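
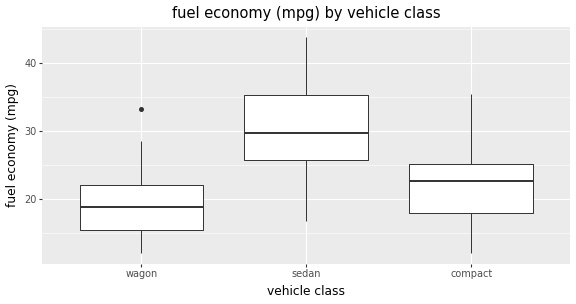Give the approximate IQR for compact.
≈ 7

Q3 ≈ 25, Q1 ≈ 18; IQR ≈ 7.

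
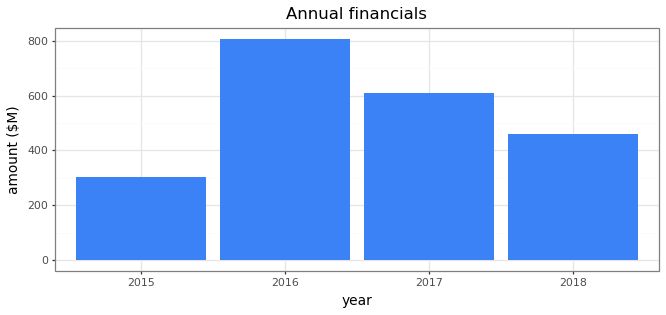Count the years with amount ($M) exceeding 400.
3

Above 400: 2016, 2017, 2018.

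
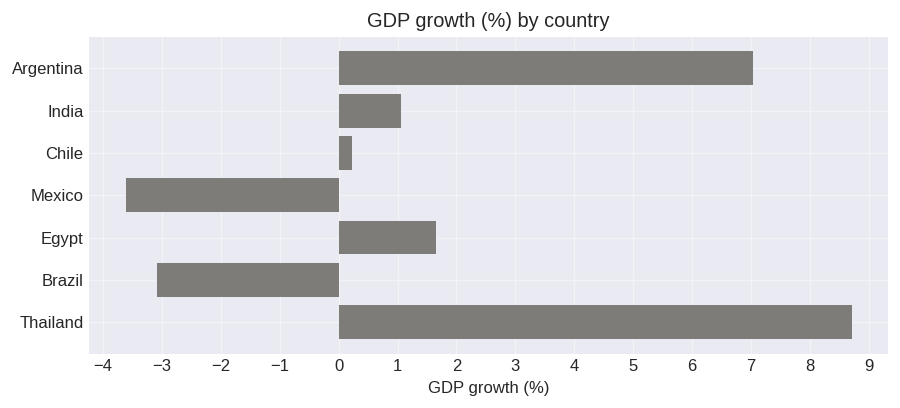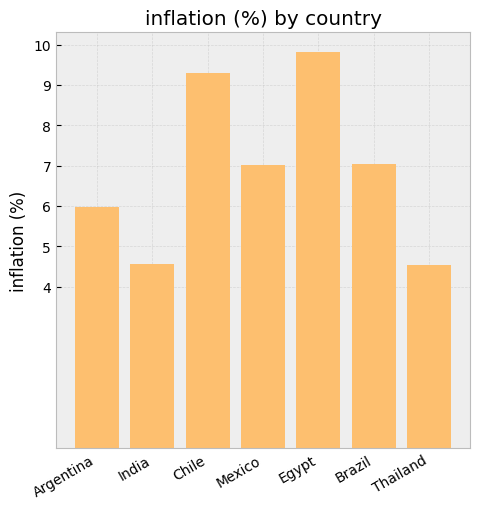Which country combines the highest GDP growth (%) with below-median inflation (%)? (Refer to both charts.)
Chart 2 median inflation (%) ≈ 7; below-median countries: Argentina, India, Thailand. Among those, Thailand has the highest GDP growth (%) (≈ 9).

Thailand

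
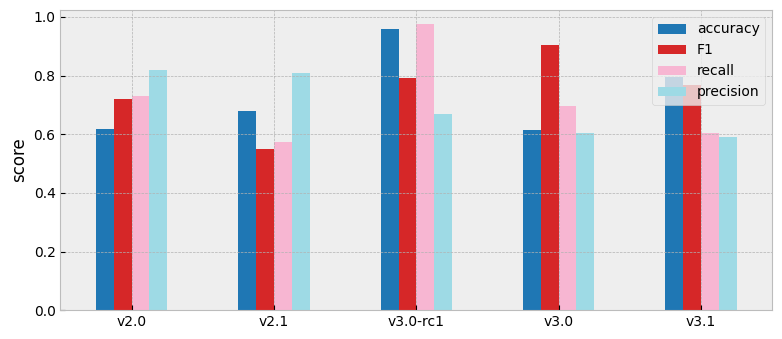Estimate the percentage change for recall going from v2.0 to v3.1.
≈ -14.3%

v2.0 ≈ 0.7, v3.1 ≈ 0.6; (0.6 − 0.7) / 0.7 ≈ -14.3%.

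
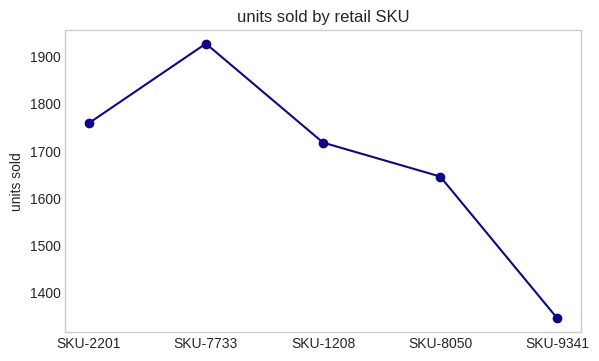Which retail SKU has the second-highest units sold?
SKU-2201

Top 3: SKU-7733 ≈ 1950, SKU-2201 ≈ 1750, SKU-1208 ≈ 1700.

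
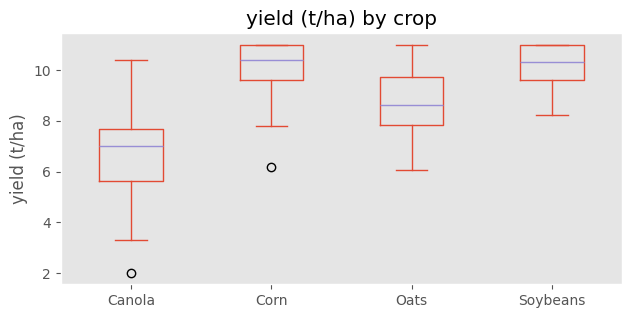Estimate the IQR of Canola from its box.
≈ 2.0

Q3 ≈ 7.5, Q1 ≈ 5.5; IQR ≈ 2.0.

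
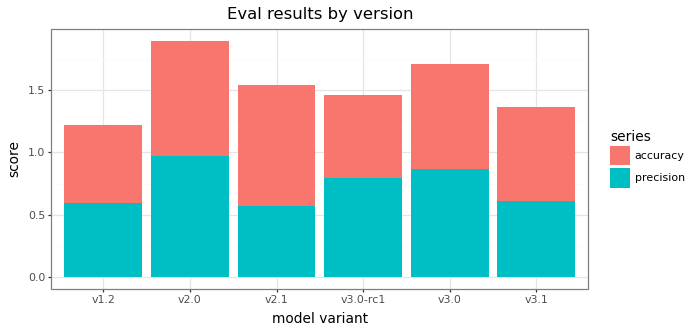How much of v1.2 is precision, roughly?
≈ 0.6

precision top ≈ 0.6, bottom ≈ 0.0; segment ≈ 0.6.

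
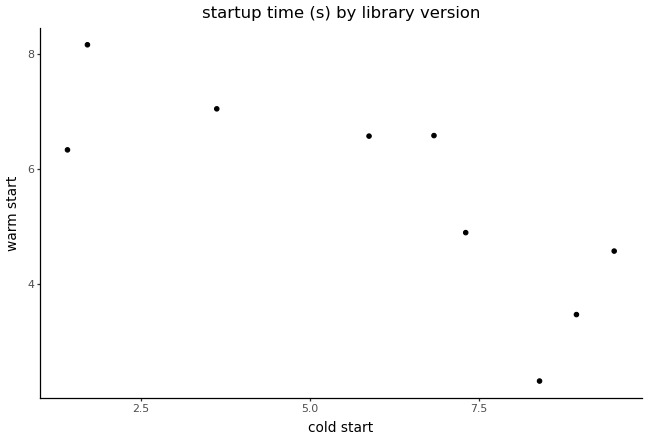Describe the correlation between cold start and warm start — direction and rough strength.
negative, strong

Points are negatively correlated; strong (|r| ≈ 0.8).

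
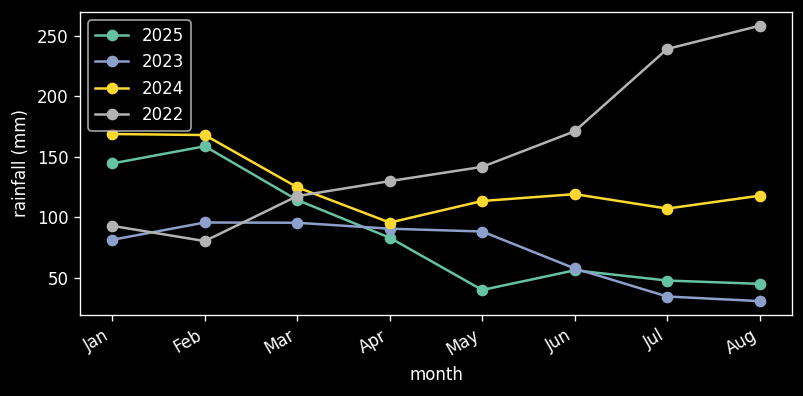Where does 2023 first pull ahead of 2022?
Jan: 2023 ≈ 80 vs 2022 ≈ 100 (not yet); Feb: 2023 ≈ 100 vs 2022 ≈ 80 (first crossover).

Feb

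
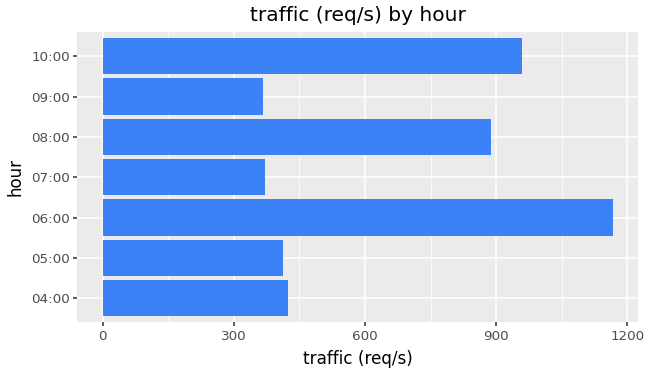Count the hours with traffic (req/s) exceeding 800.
Above 800: 06:00, 08:00, 10:00.

3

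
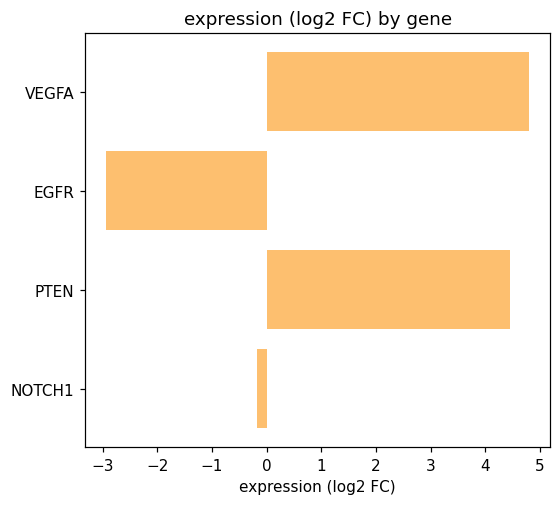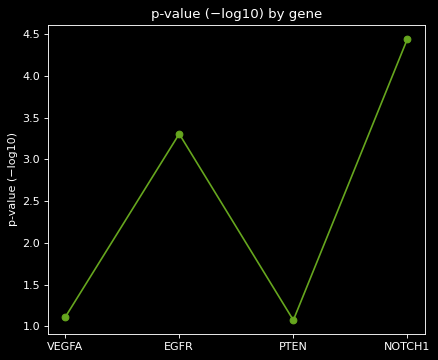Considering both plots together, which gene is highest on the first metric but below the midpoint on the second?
VEGFA

Chart 2 median p-value (−log10) ≈ 2; below-median genes: VEGFA, PTEN. Among those, VEGFA has the highest expression (log2 FC) (≈ 5).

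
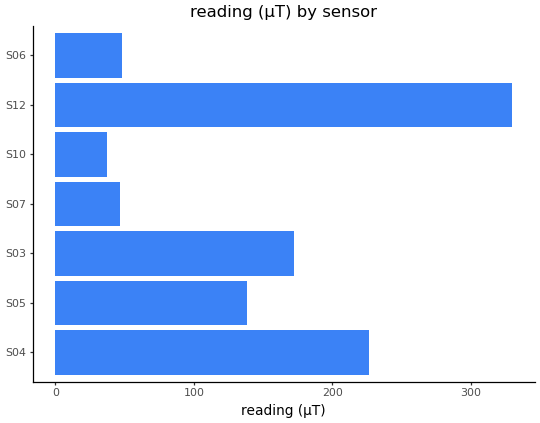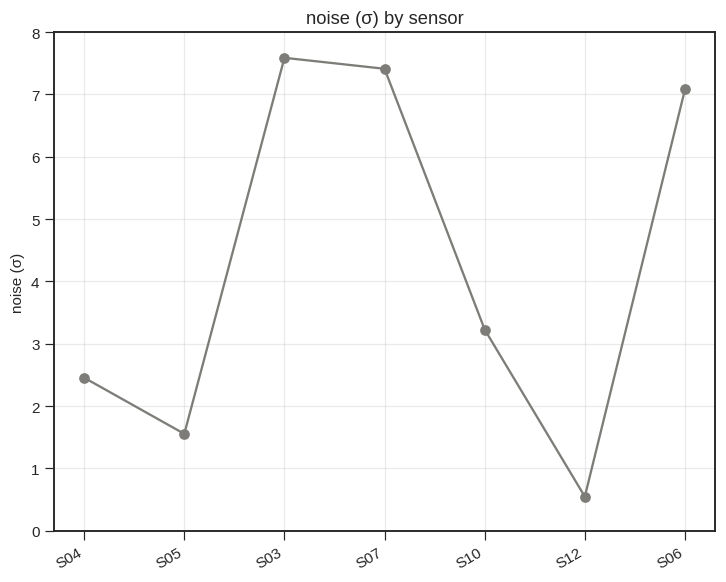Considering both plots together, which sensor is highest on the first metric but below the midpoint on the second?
S12

Chart 2 median noise (σ) ≈ 3; below-median sensors: S04, S05, S12. Among those, S12 has the highest reading (µT) (≈ 350).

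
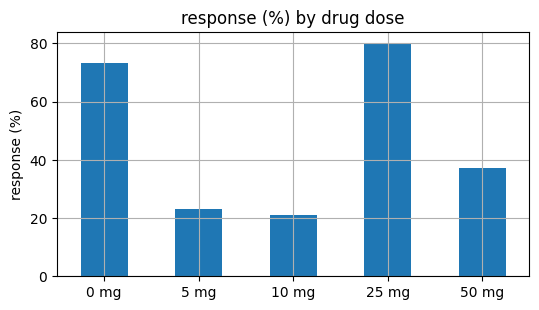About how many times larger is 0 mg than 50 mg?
0 mg ≈ 70, 50 mg ≈ 40; 70/40 ≈ 1.75.

≈ 1.75×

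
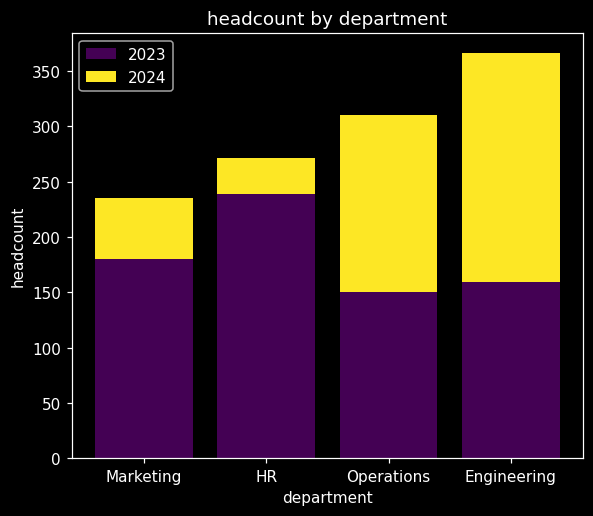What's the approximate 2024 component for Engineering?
≈ 200

2024 top ≈ 350, bottom ≈ 150; segment ≈ 200.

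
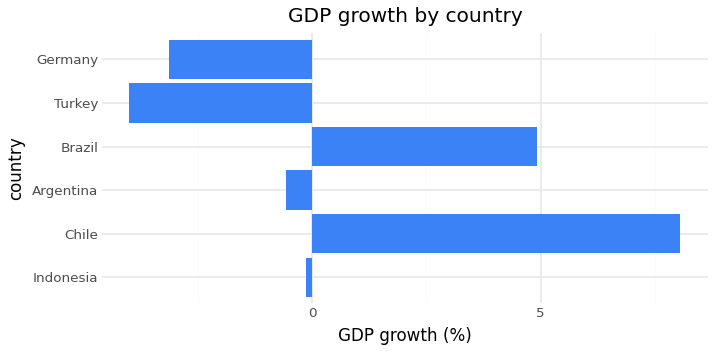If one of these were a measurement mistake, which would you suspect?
Chile

Chile ≈ 8; the rest sit between ≈ -4 and ≈ 4.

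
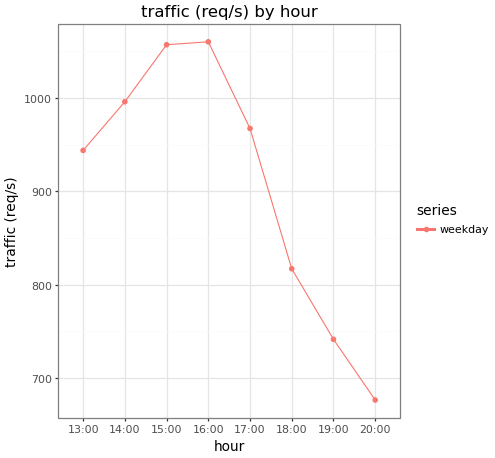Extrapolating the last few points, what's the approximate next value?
Last three: 800, 750, 700 → slope ≈ -50/step → next ≈ 650.

≈ 650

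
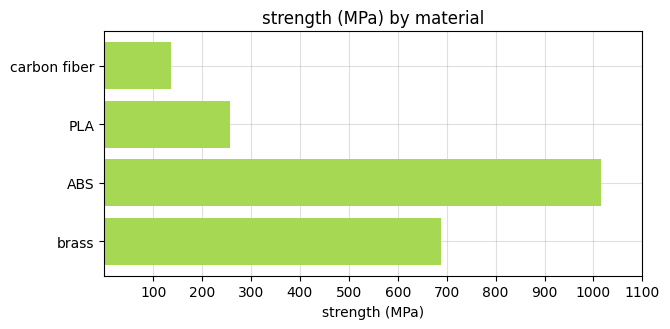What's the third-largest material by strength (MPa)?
PLA

Top 4: ABS ≈ 1000, brass ≈ 700, PLA ≈ 300, carbon fiber ≈ 100.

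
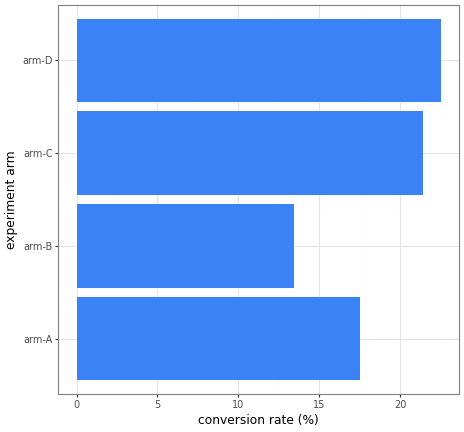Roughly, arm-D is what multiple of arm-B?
≈ 1.57×

arm-D ≈ 22, arm-B ≈ 14; 22/14 ≈ 1.57.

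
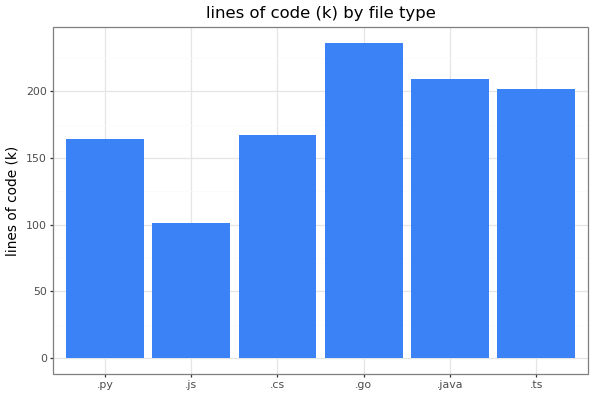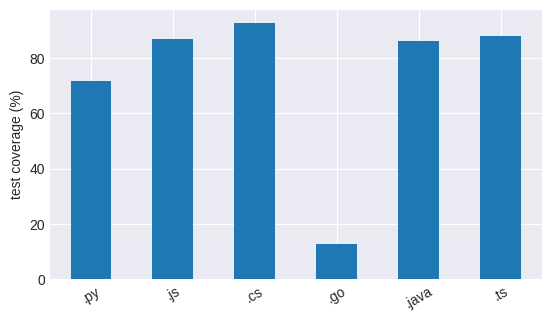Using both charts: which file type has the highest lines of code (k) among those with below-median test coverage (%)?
Chart 2 median test coverage (%) ≈ 90; below-median file types: .py, .go, .java. Among those, .go has the highest lines of code (k) (≈ 225).

.go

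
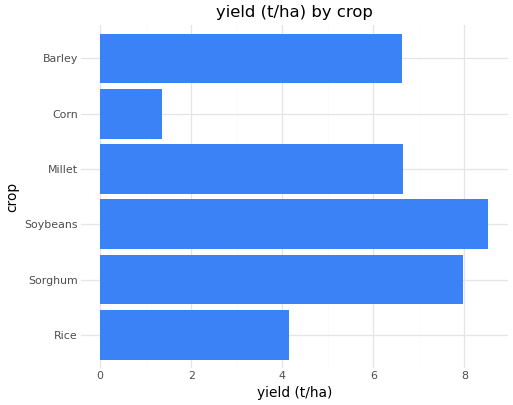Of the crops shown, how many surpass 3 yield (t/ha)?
Above 3: Rice, Sorghum, Soybeans, Millet, Barley.

5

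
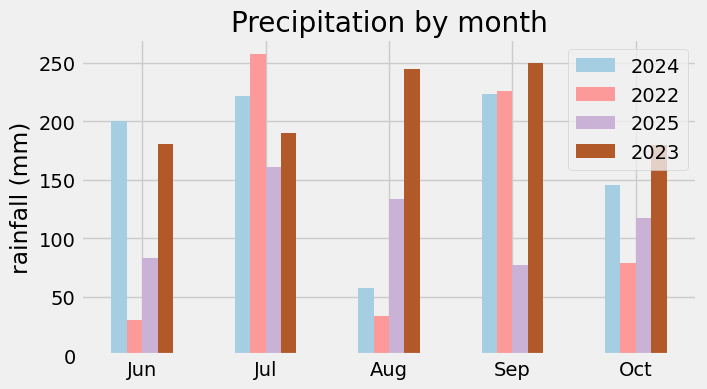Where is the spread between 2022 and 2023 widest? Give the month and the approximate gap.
Aug, ≈ 225 mm

Aug: 2022 ≈ 25, 2023 ≈ 250 → gap ≈ 225. Next-largest (Jun) is only ≈ 150.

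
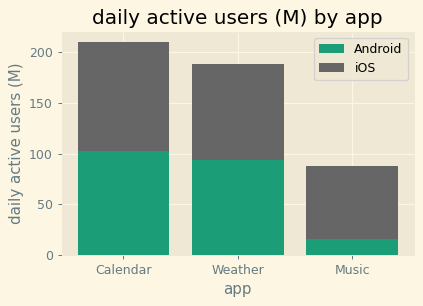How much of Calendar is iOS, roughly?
iOS top ≈ 200, bottom ≈ 100; segment ≈ 100.

≈ 100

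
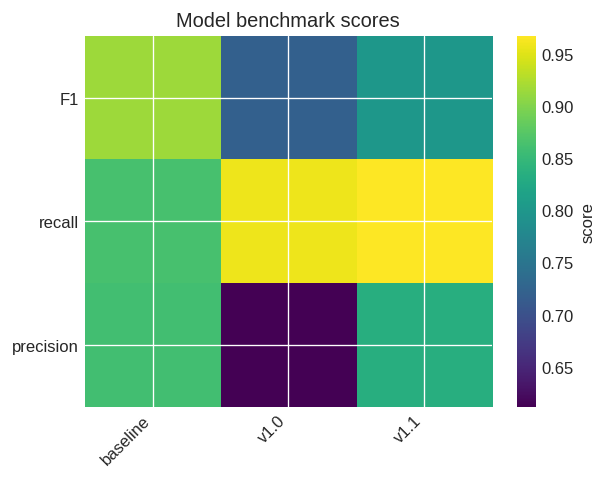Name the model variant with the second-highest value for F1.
v1.1

Top 3 for F1: baseline ≈ 0.90, v1.1 ≈ 0.80, v1.0 ≈ 0.70.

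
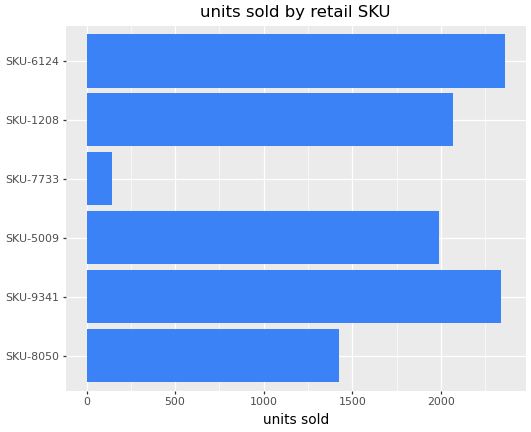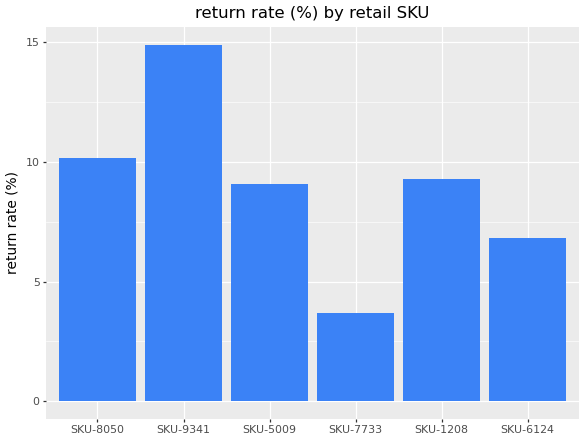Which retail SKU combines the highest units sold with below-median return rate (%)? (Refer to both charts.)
Chart 2 median return rate (%) ≈ 10; below-median retail SKUs: SKU-5009, SKU-7733, SKU-6124. Among those, SKU-6124 has the highest units sold (≈ 2500).

SKU-6124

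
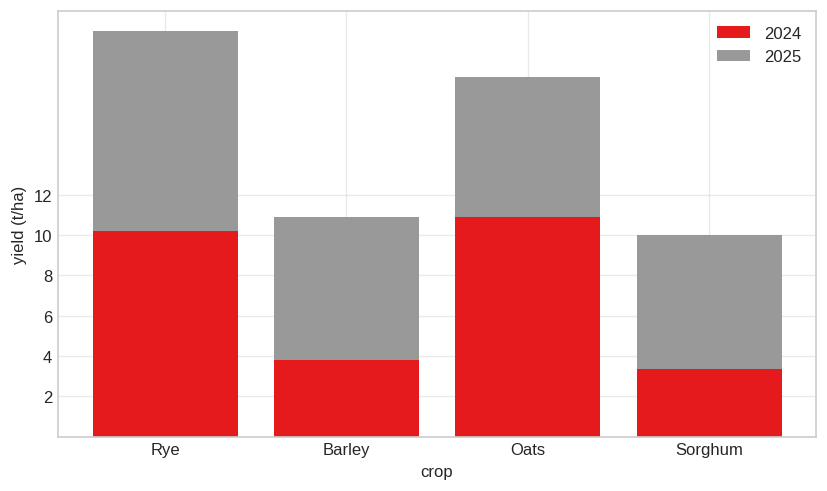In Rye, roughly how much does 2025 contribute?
≈ 10

2025 top ≈ 20, bottom ≈ 10; segment ≈ 10.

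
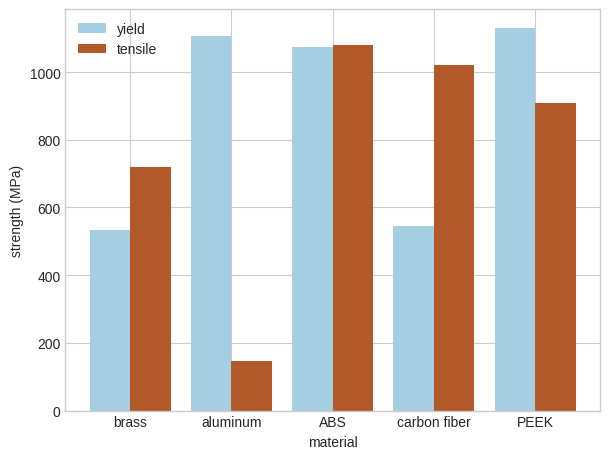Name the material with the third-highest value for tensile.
Top 4 for tensile: ABS ≈ 1100, carbon fiber ≈ 1000, PEEK ≈ 900, brass ≈ 700.

PEEK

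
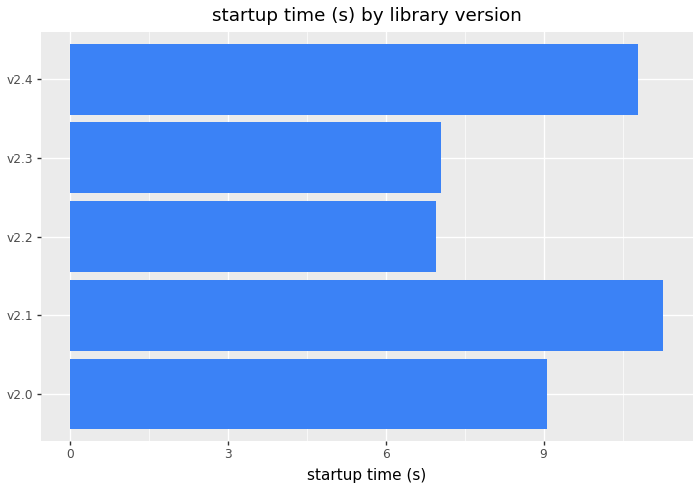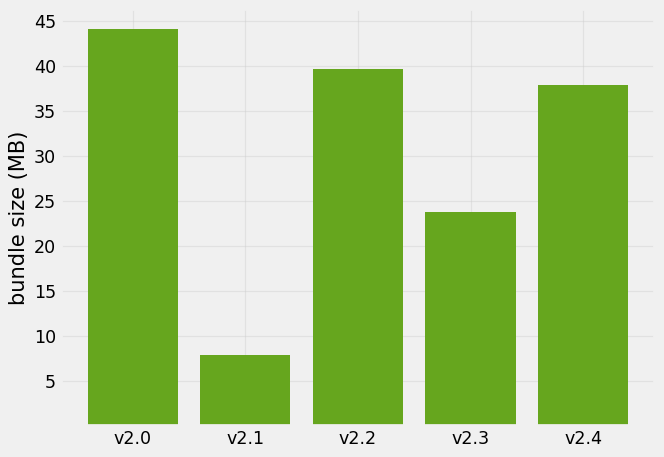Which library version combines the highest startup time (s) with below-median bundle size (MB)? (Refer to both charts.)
Chart 2 median bundle size (MB) ≈ 40; below-median library versions: v2.1, v2.3. Among those, v2.1 has the highest startup time (s) (≈ 12).

v2.1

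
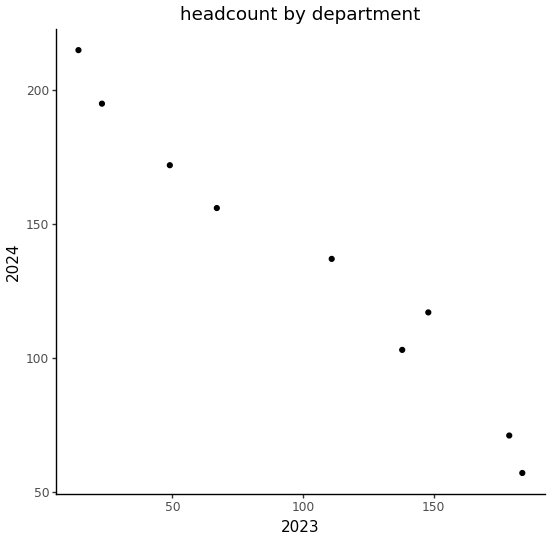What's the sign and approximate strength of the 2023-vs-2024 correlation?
negative, strong

Points are negatively correlated; strong (|r| ≈ 1.0).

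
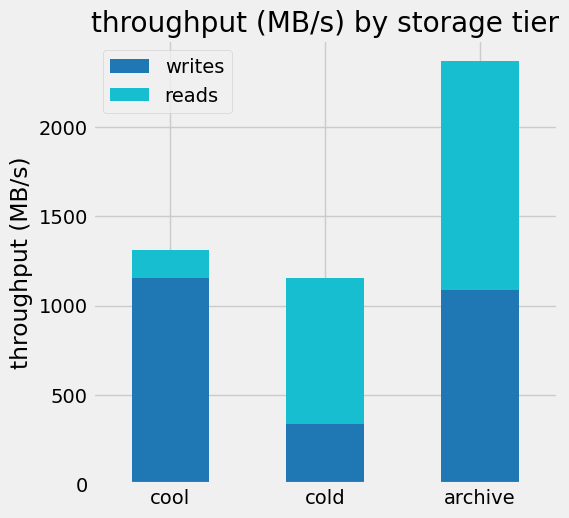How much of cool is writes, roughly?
≈ 1200

writes top ≈ 1200, bottom ≈ 0; segment ≈ 1200.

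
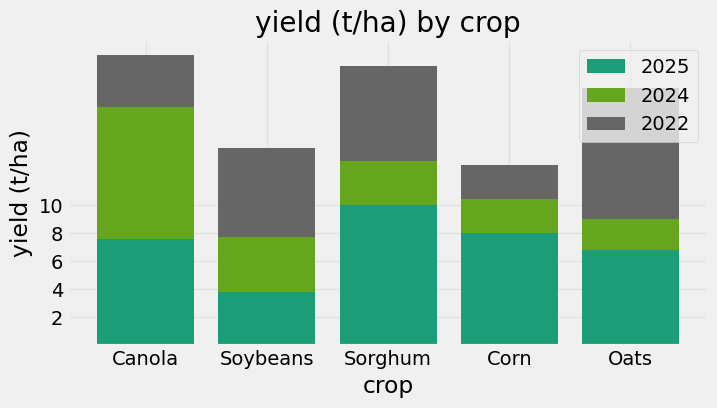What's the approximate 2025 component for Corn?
≈ 8

2025 top ≈ 8, bottom ≈ 0; segment ≈ 8.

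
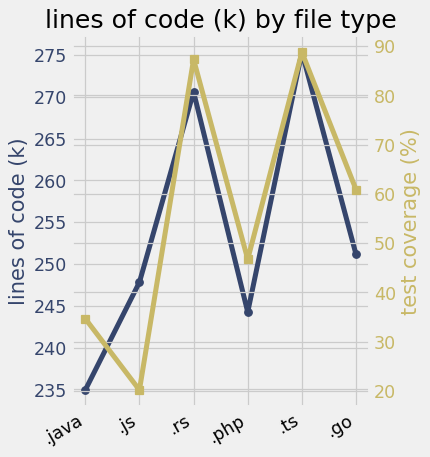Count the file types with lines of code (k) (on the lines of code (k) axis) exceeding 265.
Above 265: .rs, .ts.

2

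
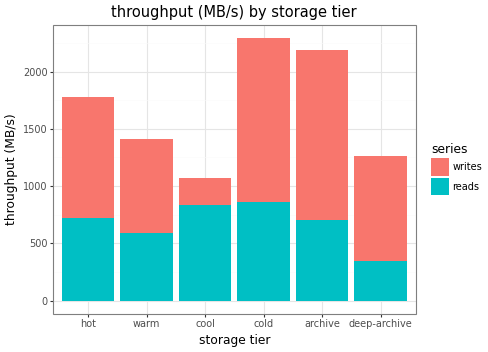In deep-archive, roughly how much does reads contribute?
reads top ≈ 400, bottom ≈ 0; segment ≈ 400.

≈ 400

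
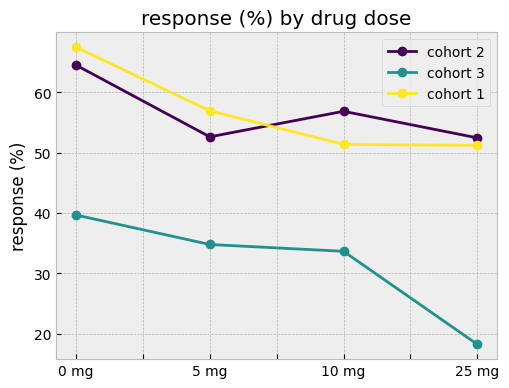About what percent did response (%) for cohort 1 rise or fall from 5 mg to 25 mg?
≈ -9.1%

5 mg ≈ 55, 25 mg ≈ 50; (50 − 55) / 55 ≈ -9.1%.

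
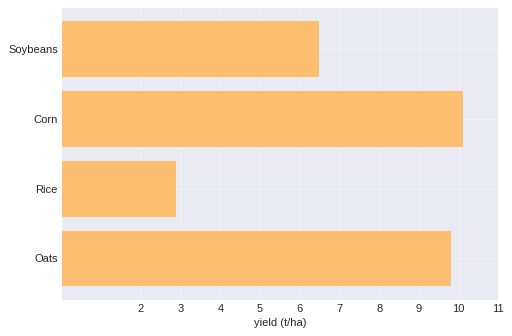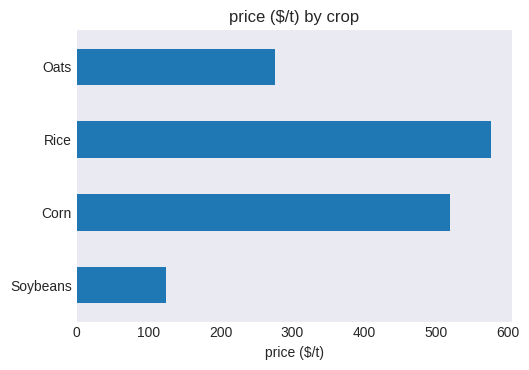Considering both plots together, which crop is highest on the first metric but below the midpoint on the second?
Oats

Chart 2 median price ($/t) ≈ 400; below-median crops: Soybeans, Oats. Among those, Oats has the highest yield (t/ha) (≈ 10).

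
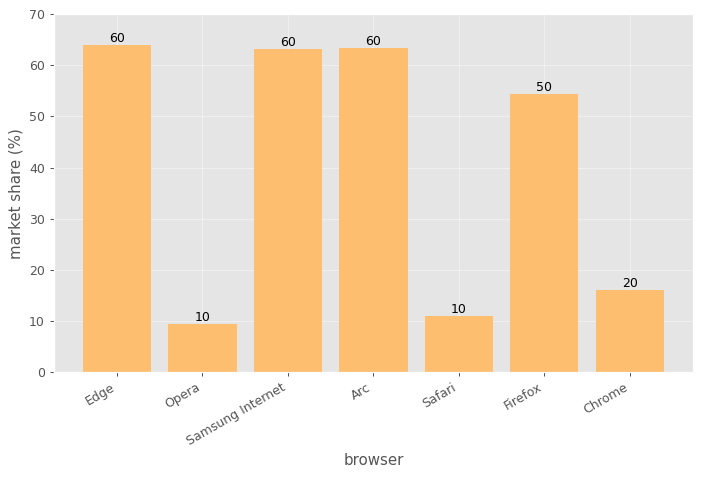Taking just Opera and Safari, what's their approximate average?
≈ 10

(10 + 10) / 2 ≈ 10.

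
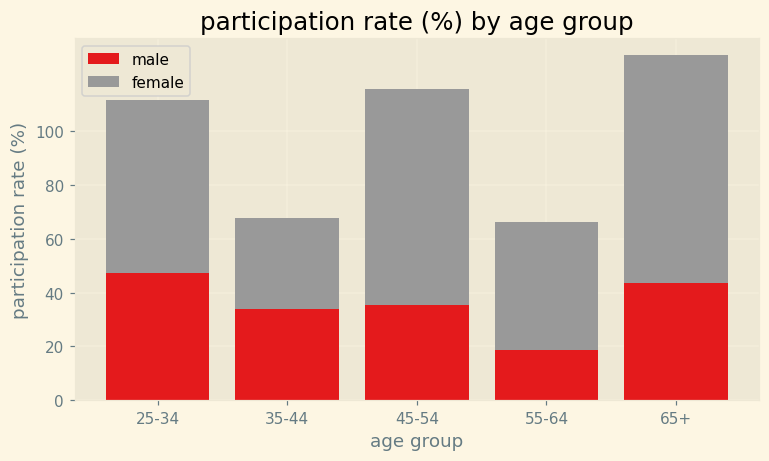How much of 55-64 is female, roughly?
≈ 40

female top ≈ 60, bottom ≈ 20; segment ≈ 40.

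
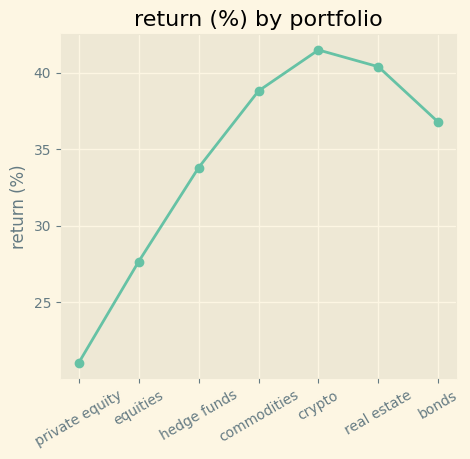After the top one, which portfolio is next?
real estate

Top 3: crypto ≈ 42, real estate ≈ 40, commodities ≈ 38.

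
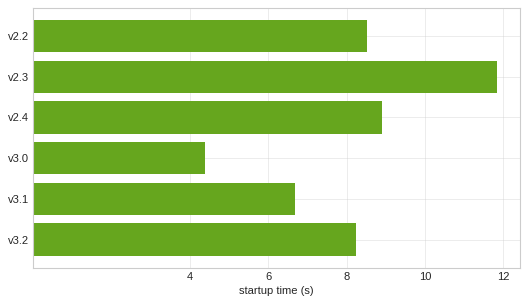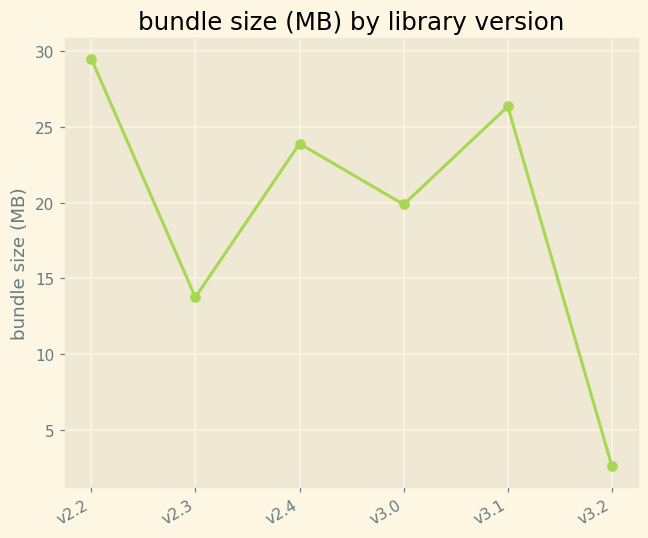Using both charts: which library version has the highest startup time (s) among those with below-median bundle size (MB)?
v2.3

Chart 2 median bundle size (MB) ≈ 20; below-median library versions: v2.3, v3.0, v3.2. Among those, v2.3 has the highest startup time (s) (≈ 12).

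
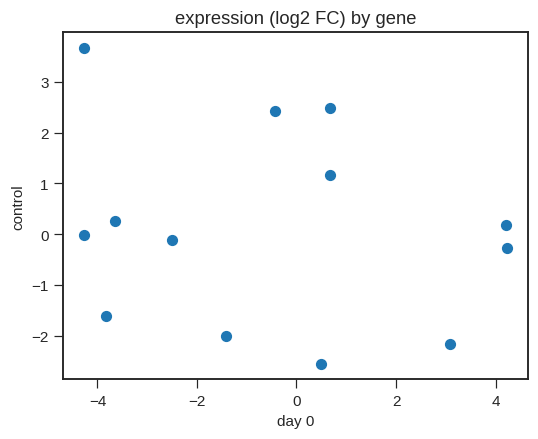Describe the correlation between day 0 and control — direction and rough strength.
no clear correlation

Points are roughly uncorrelated; weak (|r| ≈ 0.2).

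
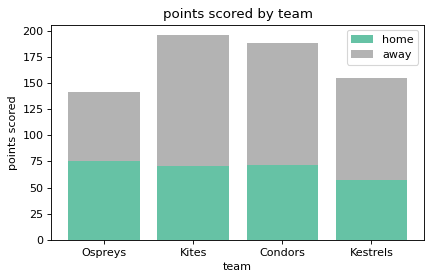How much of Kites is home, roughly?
≈ 80

home top ≈ 80, bottom ≈ 0; segment ≈ 80.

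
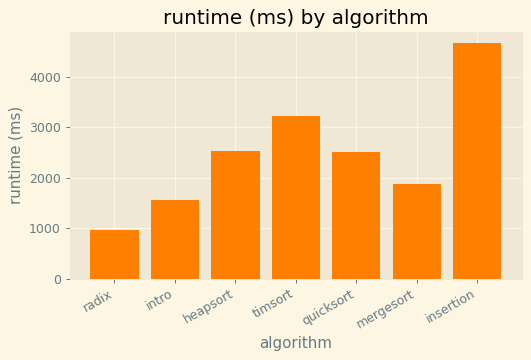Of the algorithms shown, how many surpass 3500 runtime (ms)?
Above 3500: insertion.

1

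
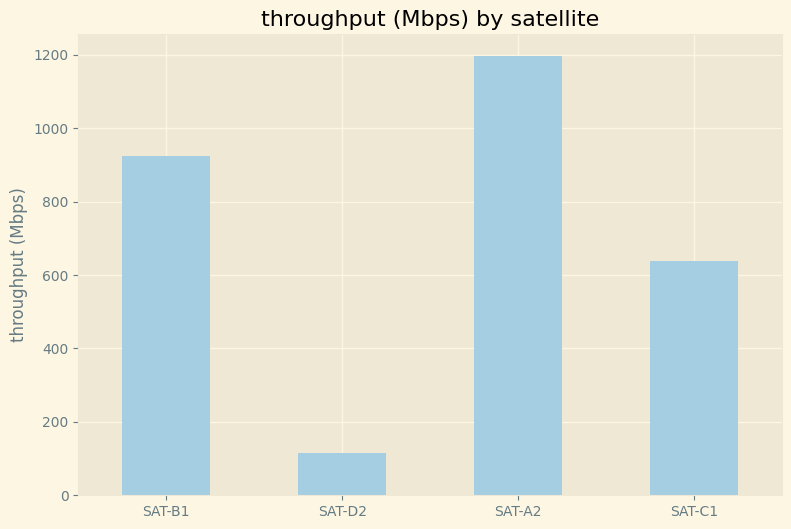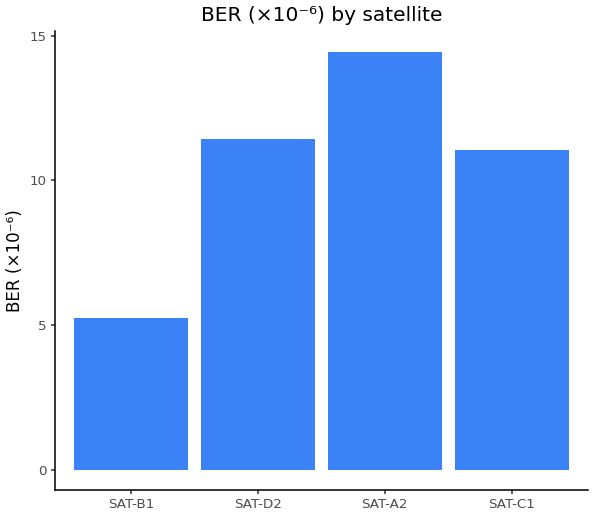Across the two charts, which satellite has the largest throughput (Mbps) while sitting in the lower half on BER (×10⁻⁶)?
SAT-B1

Chart 2 median BER (×10⁻⁶) ≈ 12; below-median satellites: SAT-B1, SAT-C1. Among those, SAT-B1 has the highest throughput (Mbps) (≈ 1000).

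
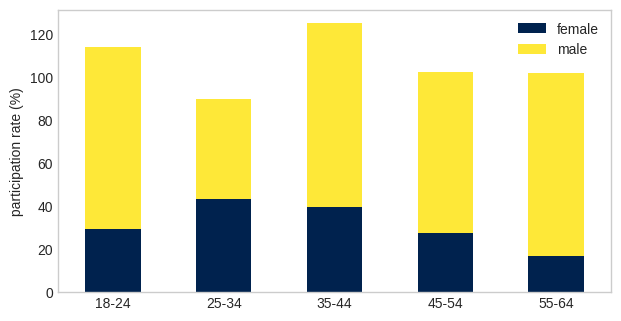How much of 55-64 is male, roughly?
≈ 80

male top ≈ 100, bottom ≈ 20; segment ≈ 80.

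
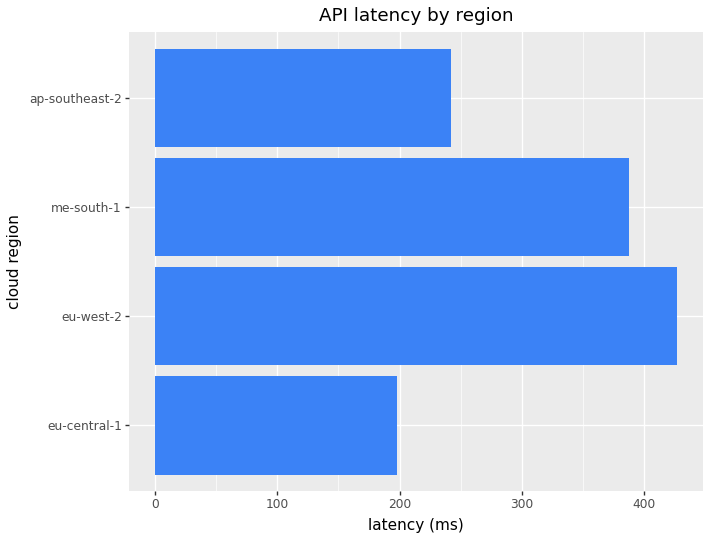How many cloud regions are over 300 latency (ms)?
2

Above 300: eu-west-2, me-south-1.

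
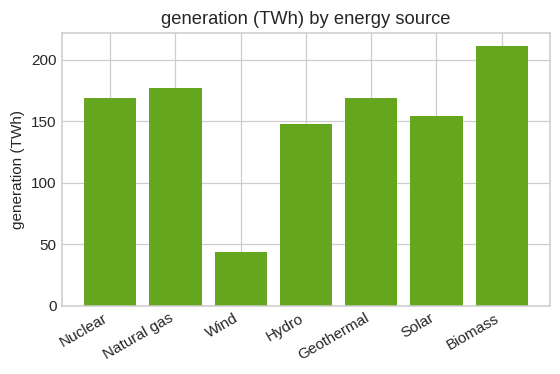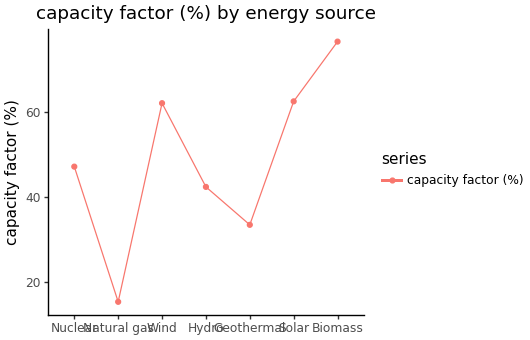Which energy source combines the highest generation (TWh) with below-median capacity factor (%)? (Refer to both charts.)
Natural gas

Chart 2 median capacity factor (%) ≈ 50; below-median energy sources: Natural gas, Hydro, Geothermal. Among those, Natural gas has the highest generation (TWh) (≈ 180).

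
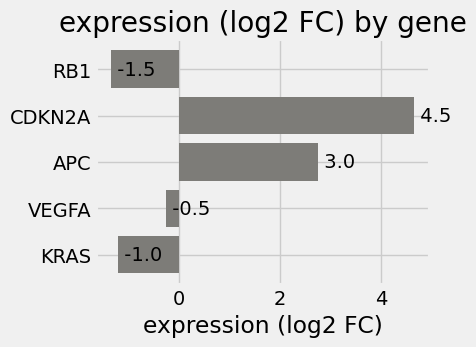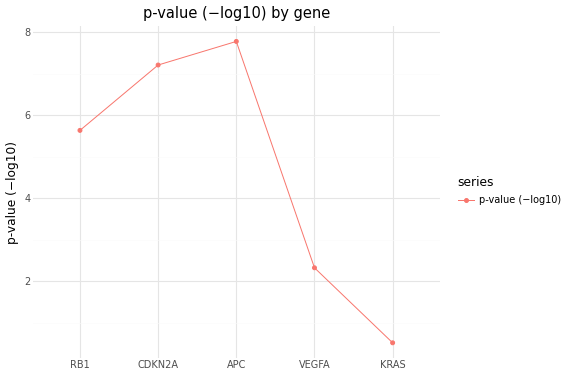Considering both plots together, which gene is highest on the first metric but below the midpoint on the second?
Chart 2 median p-value (−log10) ≈ 6; below-median genes: VEGFA, KRAS. Among those, VEGFA has the highest expression (log2 FC) (≈ -0.5).

VEGFA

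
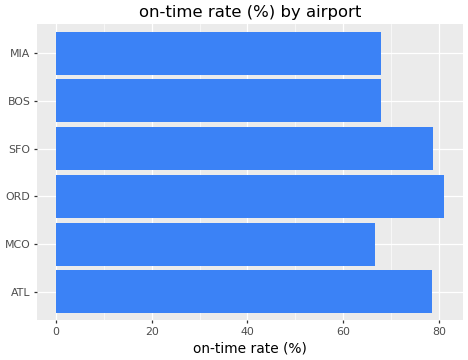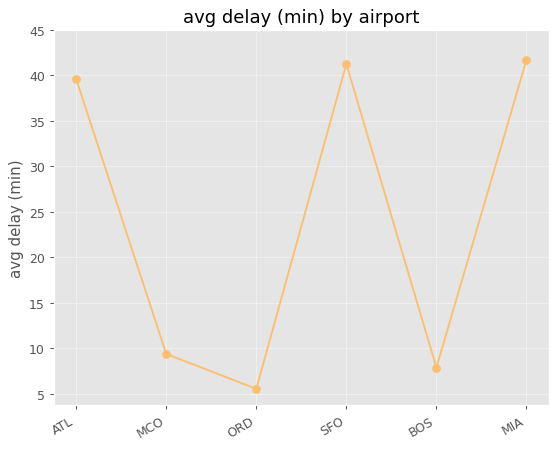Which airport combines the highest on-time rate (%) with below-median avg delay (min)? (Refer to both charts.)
ORD

Chart 2 median avg delay (min) ≈ 25; below-median airports: MCO, ORD, BOS. Among those, ORD has the highest on-time rate (%) (≈ 80).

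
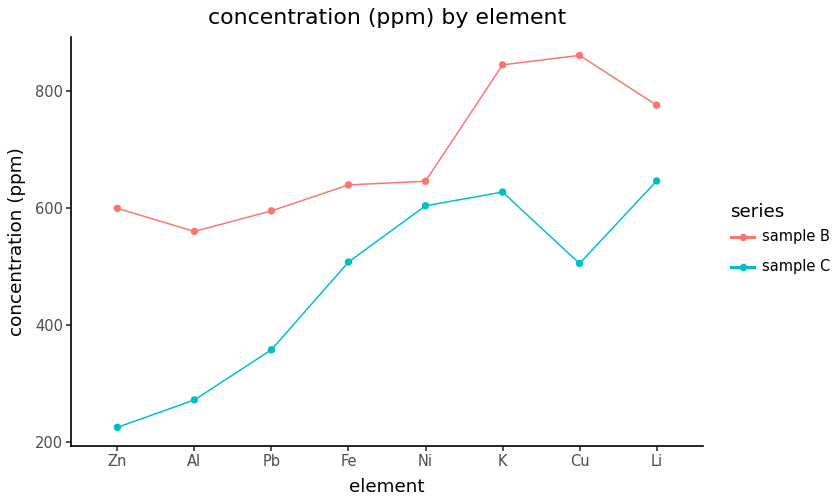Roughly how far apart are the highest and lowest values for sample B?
≈ 300

Max Cu ≈ 900, min Al ≈ 600; range ≈ 300.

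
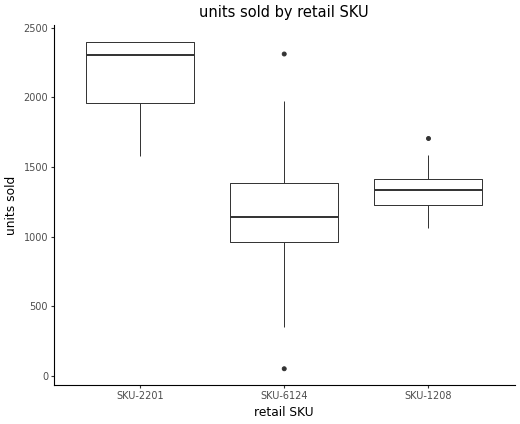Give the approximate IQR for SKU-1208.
≈ 200

Q3 ≈ 1400, Q1 ≈ 1200; IQR ≈ 200.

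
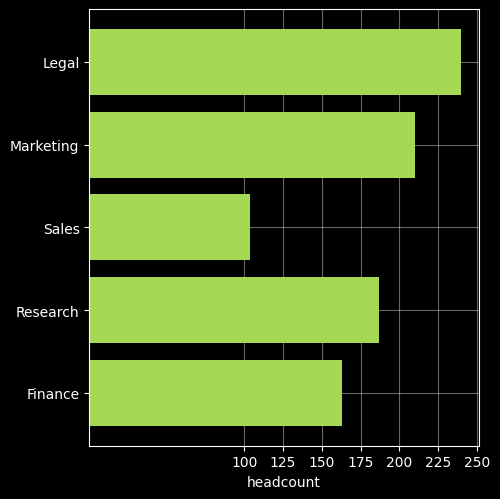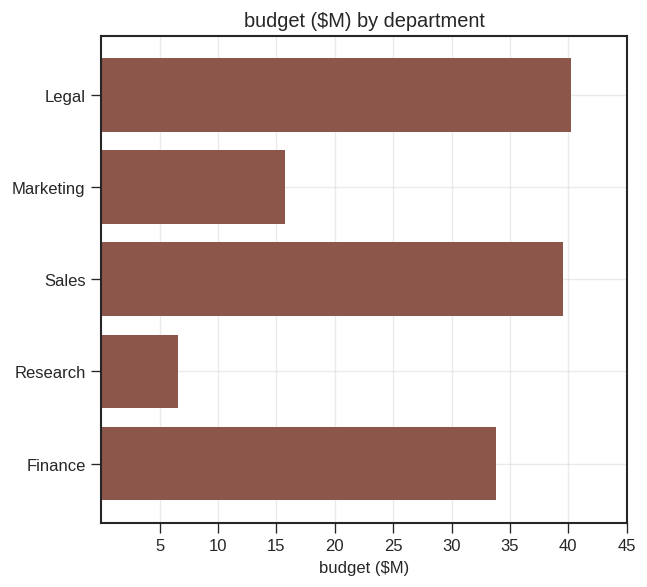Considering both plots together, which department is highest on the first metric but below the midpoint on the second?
Marketing

Chart 2 median budget ($M) ≈ 35; below-median departments: Marketing, Research. Among those, Marketing has the highest headcount (≈ 200).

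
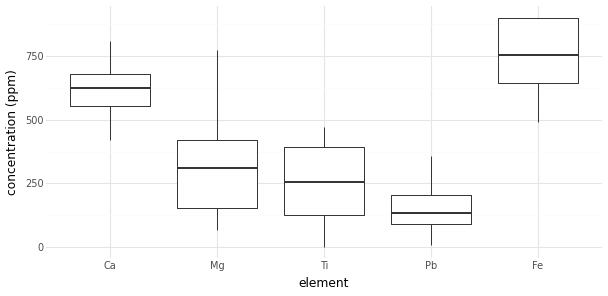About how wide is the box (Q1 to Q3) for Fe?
Q3 ≈ 900, Q1 ≈ 600; IQR ≈ 300.

≈ 300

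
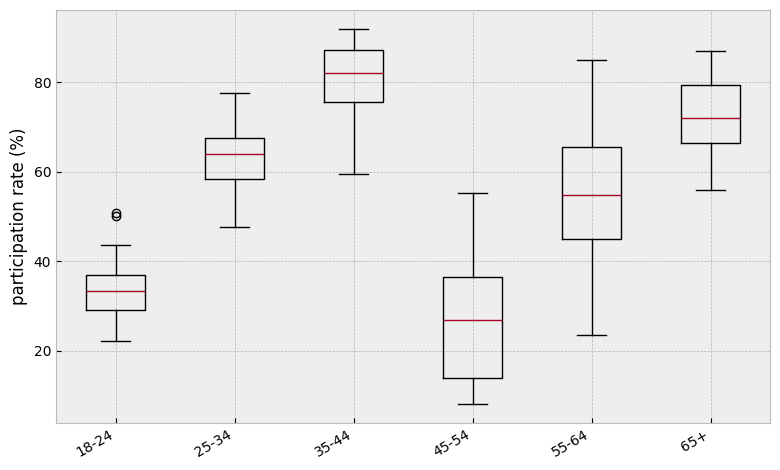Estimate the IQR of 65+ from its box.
Q3 ≈ 80, Q1 ≈ 65; IQR ≈ 15.

≈ 15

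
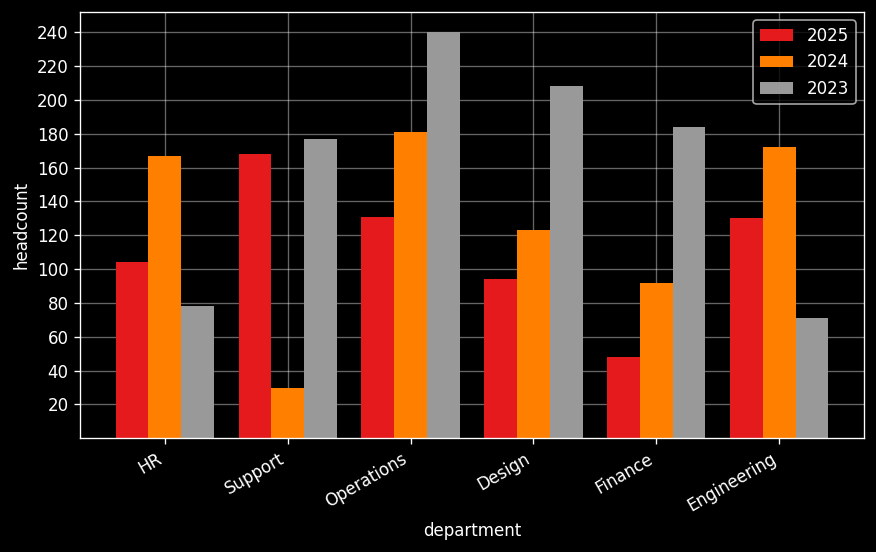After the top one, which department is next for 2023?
Design

Top 3 for 2023: Operations ≈ 240, Design ≈ 200, Finance ≈ 180.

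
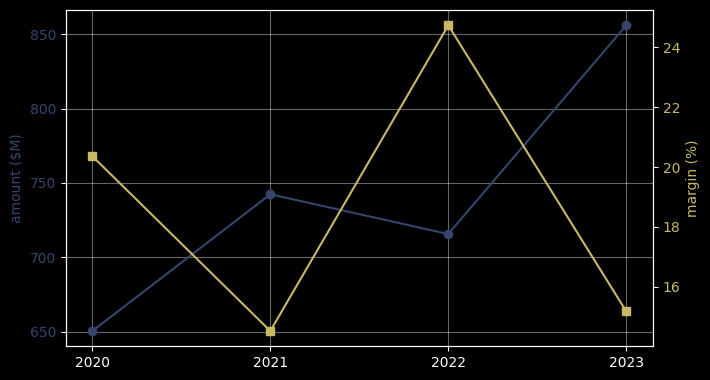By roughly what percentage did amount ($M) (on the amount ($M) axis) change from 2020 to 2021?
≈ +12.1%

2020 ≈ 660, 2021 ≈ 740; (740 − 660) / 660 ≈ +12.1%.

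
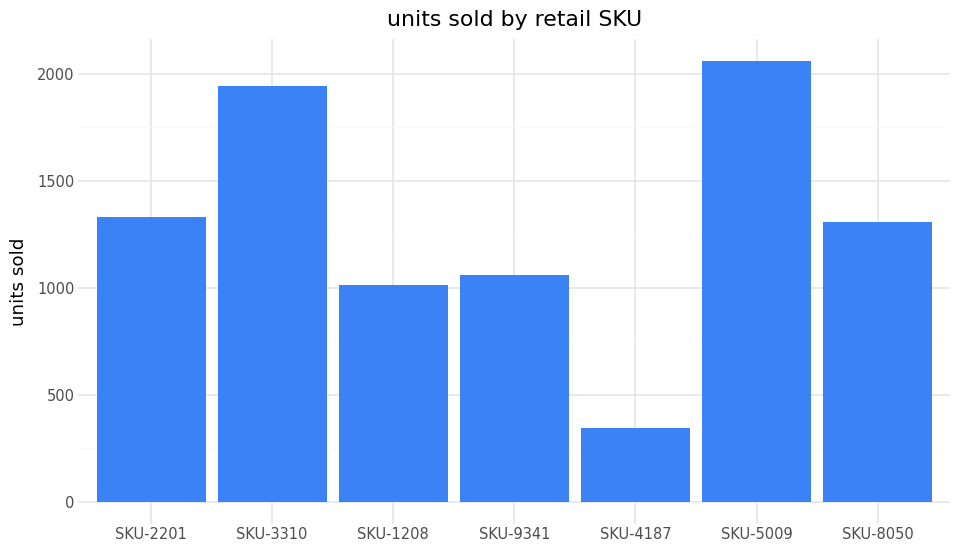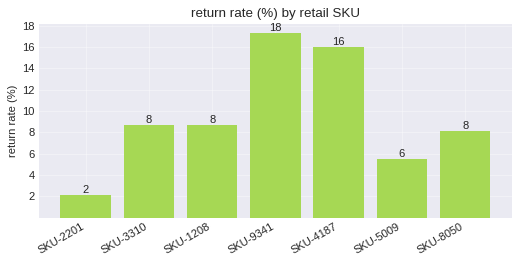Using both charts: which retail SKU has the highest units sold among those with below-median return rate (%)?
SKU-5009

Chart 2 median return rate (%) ≈ 8; below-median retail SKUs: SKU-2201, SKU-5009, SKU-8050. Among those, SKU-5009 has the highest units sold (≈ 2000).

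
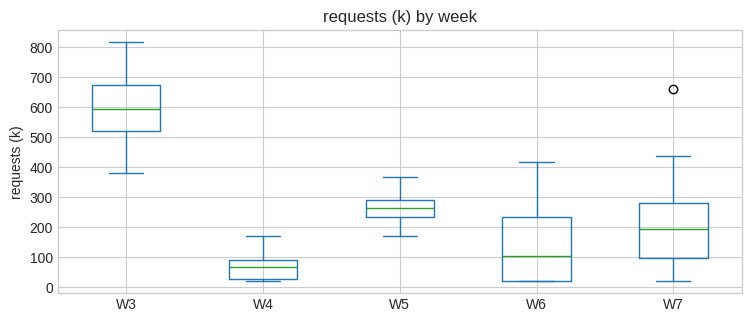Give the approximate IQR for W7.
Q3 ≈ 300, Q1 ≈ 100; IQR ≈ 200.

≈ 200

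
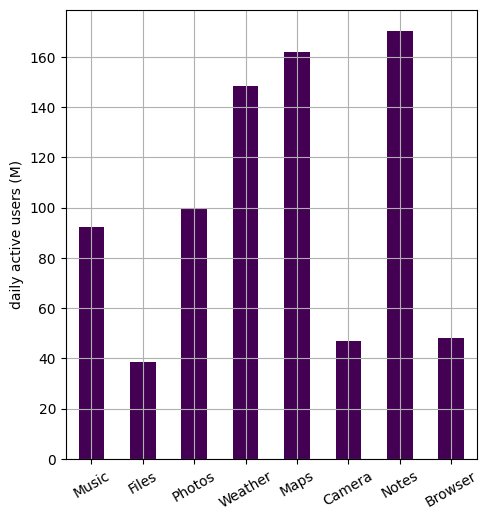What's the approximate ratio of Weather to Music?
≈ 1.4×

Weather ≈ 140, Music ≈ 100; 140/100 ≈ 1.4.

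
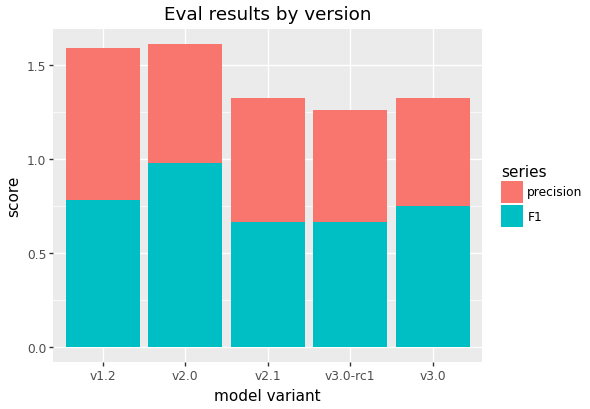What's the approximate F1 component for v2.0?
F1 top ≈ 1.0, bottom ≈ 0.0; segment ≈ 1.0.

≈ 1.0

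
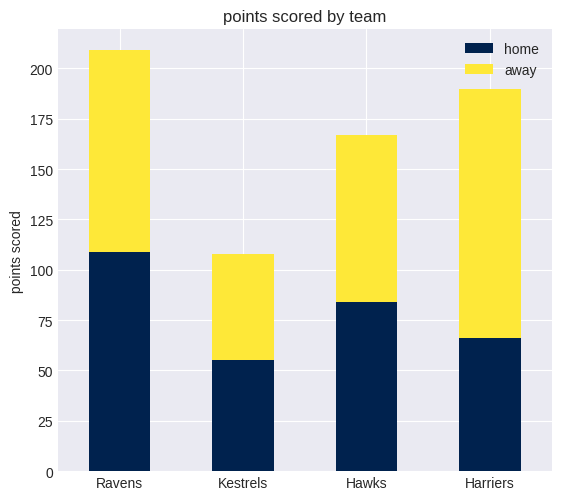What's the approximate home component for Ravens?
≈ 100

home top ≈ 100, bottom ≈ 0; segment ≈ 100.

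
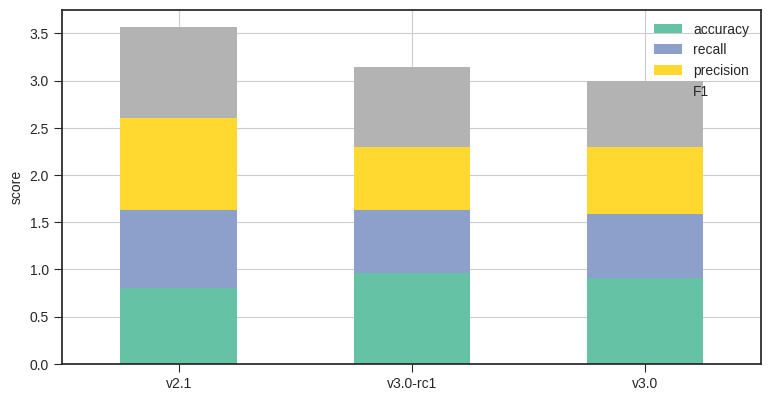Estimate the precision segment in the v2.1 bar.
precision top ≈ 2.5, bottom ≈ 1.5; segment ≈ 1.0.

≈ 1.0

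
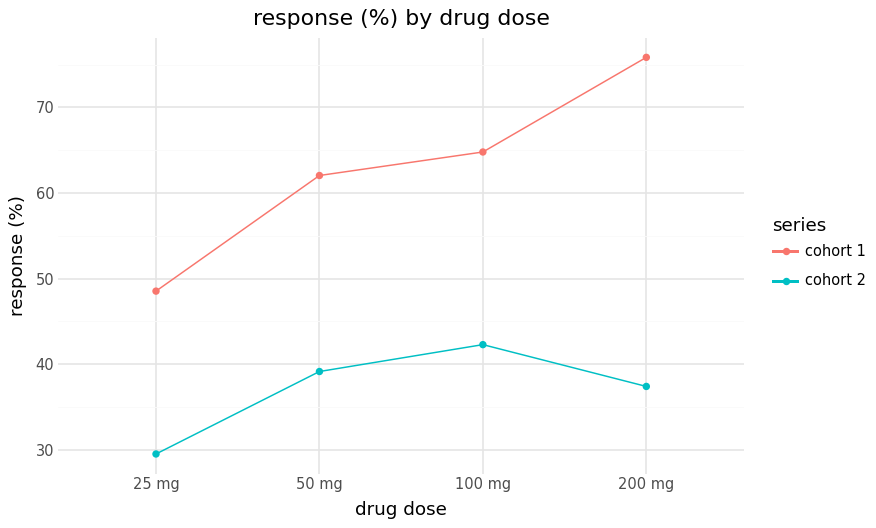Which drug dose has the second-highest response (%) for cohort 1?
Top 3 for cohort 1: 200 mg ≈ 75, 100 mg ≈ 65, 50 mg ≈ 60.

100 mg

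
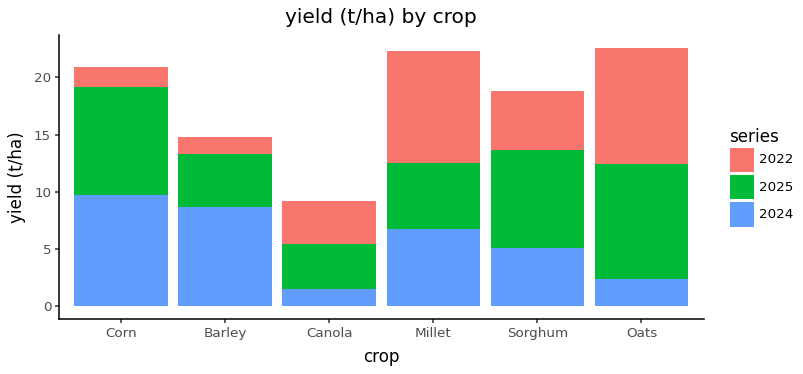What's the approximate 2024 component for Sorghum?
≈ 6

2024 top ≈ 6, bottom ≈ 0; segment ≈ 6.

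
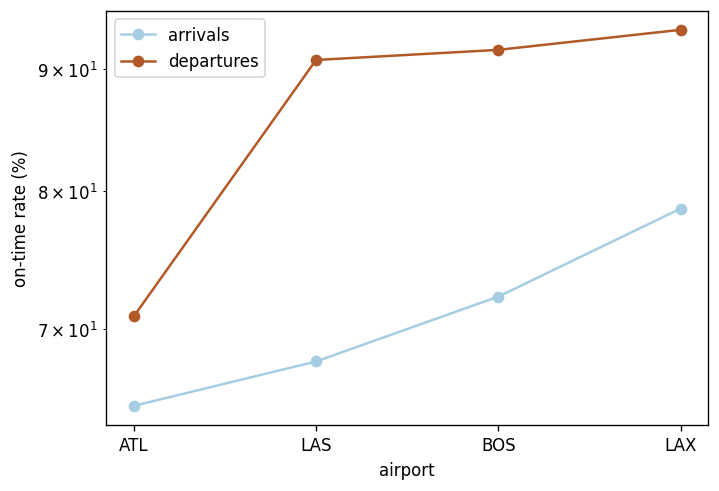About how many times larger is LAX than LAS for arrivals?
≈ 1.14×

LAX ≈ 80, LAS ≈ 70; 80/70 ≈ 1.14.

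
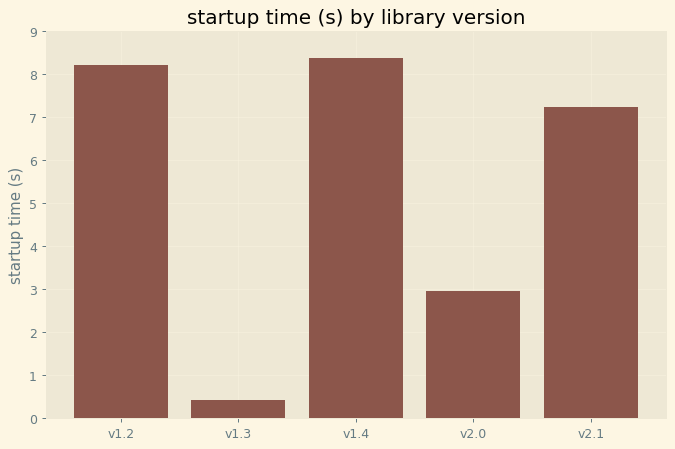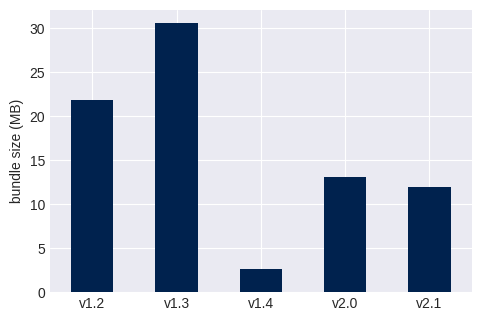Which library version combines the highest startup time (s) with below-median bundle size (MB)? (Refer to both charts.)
Chart 2 median bundle size (MB) ≈ 15; below-median library versions: v1.4, v2.1. Among those, v1.4 has the highest startup time (s) (≈ 8).

v1.4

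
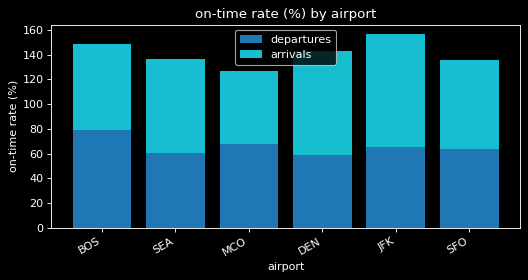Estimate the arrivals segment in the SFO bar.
≈ 80

arrivals top ≈ 140, bottom ≈ 60; segment ≈ 80.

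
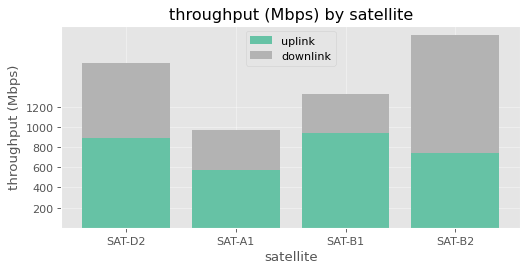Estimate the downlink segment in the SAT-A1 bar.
≈ 400

downlink top ≈ 1000, bottom ≈ 600; segment ≈ 400.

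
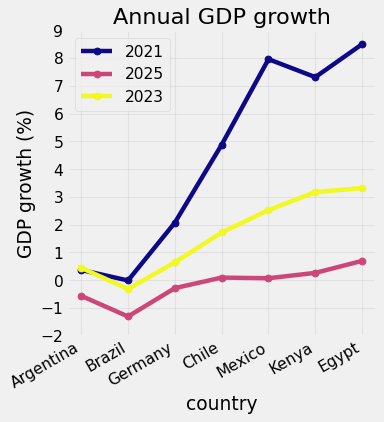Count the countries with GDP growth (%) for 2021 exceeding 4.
4

Above 4: Chile, Mexico, Kenya, Egypt.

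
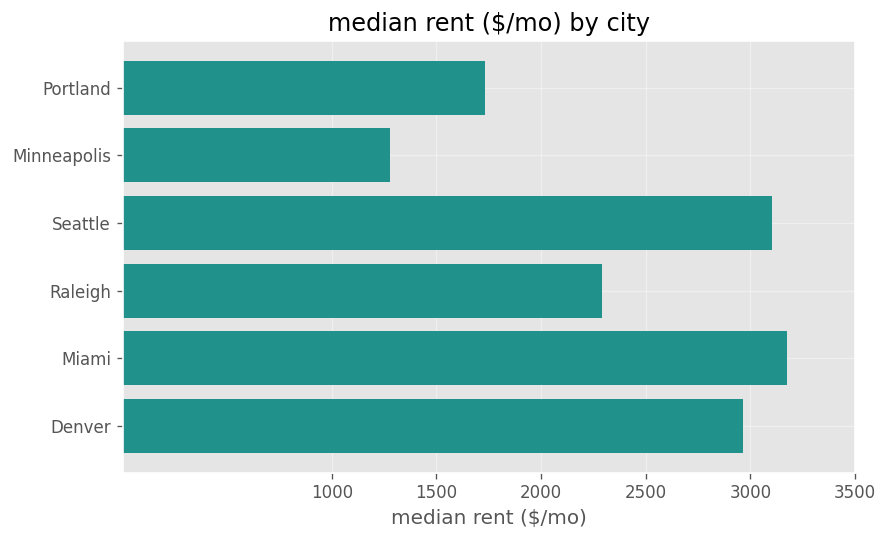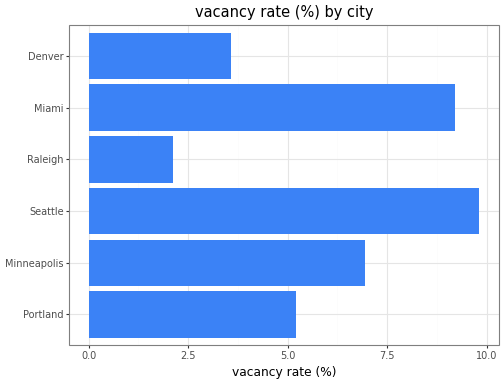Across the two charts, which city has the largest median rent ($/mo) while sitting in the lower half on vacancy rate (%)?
Chart 2 median vacancy rate (%) ≈ 6; below-median cities: Portland, Raleigh, Denver. Among those, Denver has the highest median rent ($/mo) (≈ 3000).

Denver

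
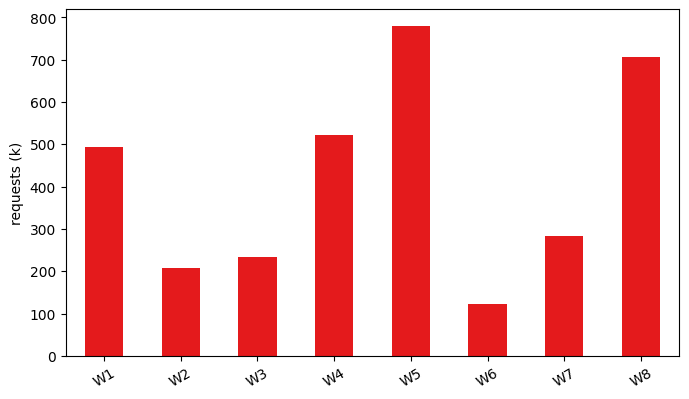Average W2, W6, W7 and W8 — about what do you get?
≈ 325

(200 + 100 + 300 + 700) / 4 ≈ 325.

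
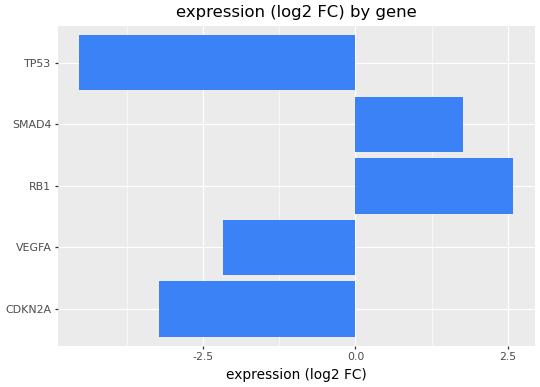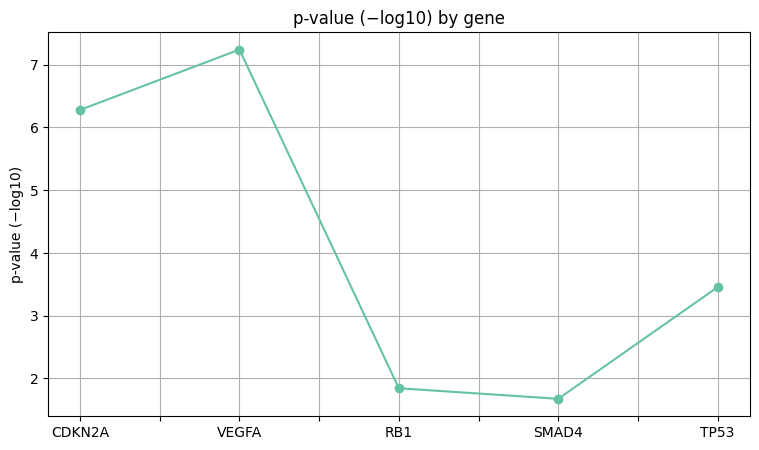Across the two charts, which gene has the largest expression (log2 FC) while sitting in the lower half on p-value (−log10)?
RB1

Chart 2 median p-value (−log10) ≈ 3; below-median genes: RB1, SMAD4. Among those, RB1 has the highest expression (log2 FC) (≈ 2.5).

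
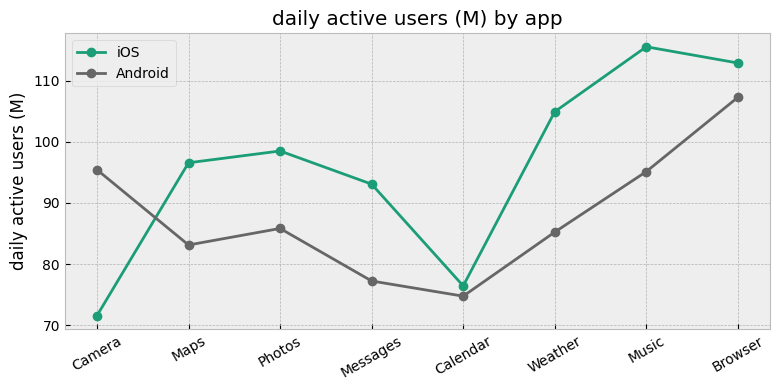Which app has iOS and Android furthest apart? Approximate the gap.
Camera, ≈ 25 M

Camera: iOS ≈ 70, Android ≈ 95 → gap ≈ 25. Next-largest (Music) is only ≈ 20.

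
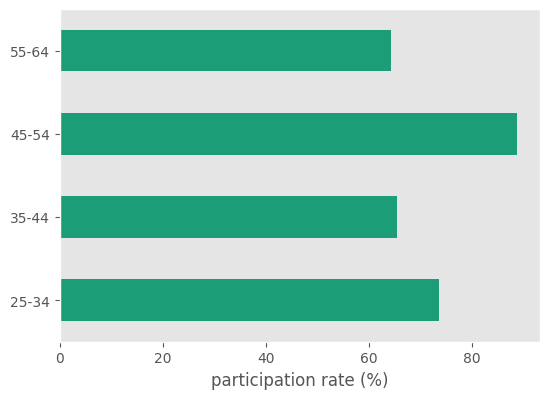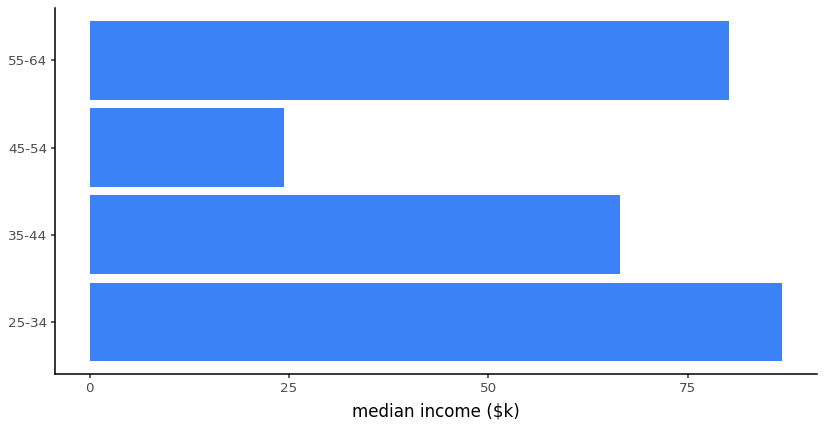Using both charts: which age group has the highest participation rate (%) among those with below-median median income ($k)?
45-54

Chart 2 median median income ($k) ≈ 70; below-median age groups: 35-44, 45-54. Among those, 45-54 has the highest participation rate (%) (≈ 90).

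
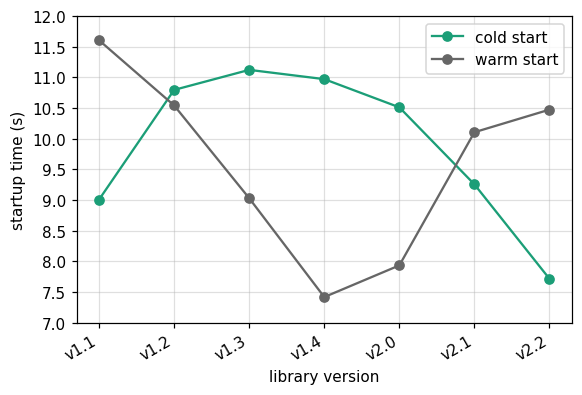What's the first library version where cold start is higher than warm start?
v1.2

v1.1: cold start ≈ 9.0 vs warm start ≈ 11.5 (not yet); v1.2: cold start ≈ 11.0 vs warm start ≈ 10.5 (first crossover).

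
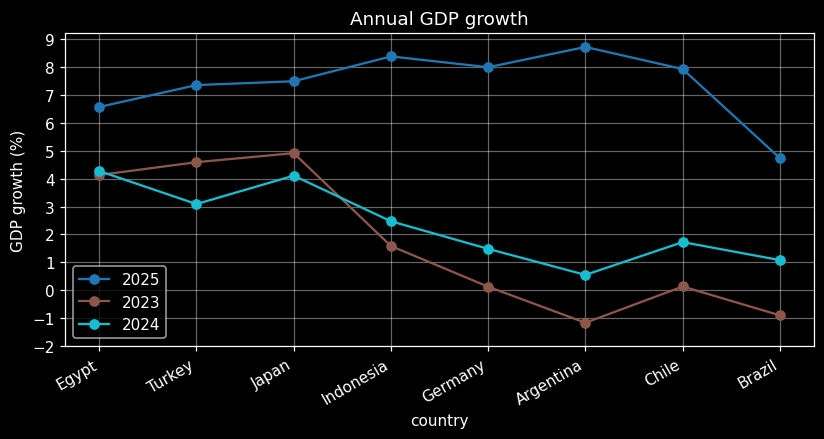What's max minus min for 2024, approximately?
≈ 3

Max Egypt ≈ 4, min Argentina ≈ 1; range ≈ 3.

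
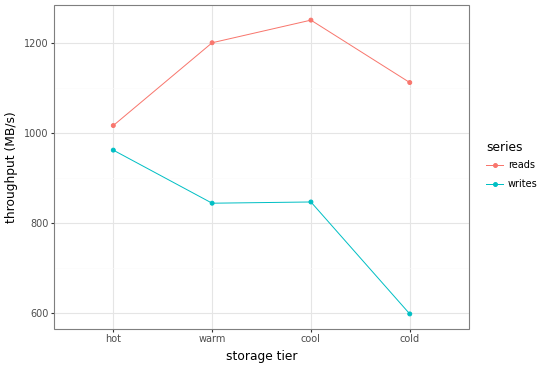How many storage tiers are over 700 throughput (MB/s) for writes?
Above 700: hot, warm, cool.

3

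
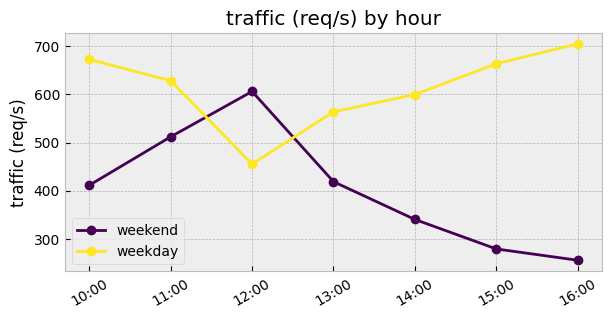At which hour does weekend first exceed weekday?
11:00: weekend ≈ 500 vs weekday ≈ 650 (not yet); 12:00: weekend ≈ 600 vs weekday ≈ 450 (first crossover).

12:00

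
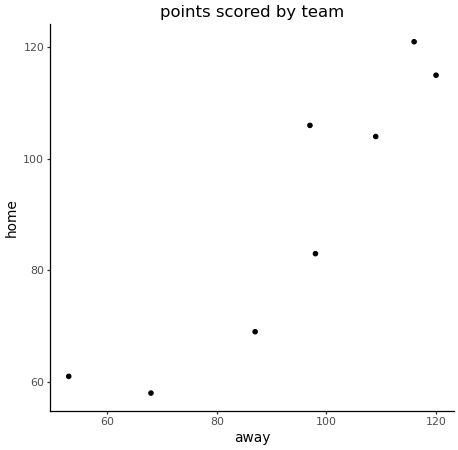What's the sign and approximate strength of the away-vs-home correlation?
Points are positively correlated; strong (|r| ≈ 0.9).

positive, strong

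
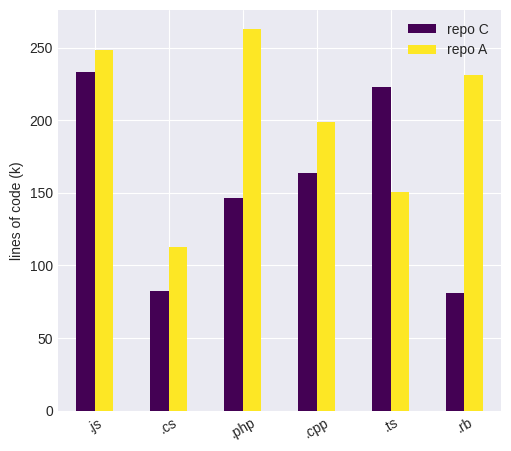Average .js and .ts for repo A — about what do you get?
(250 + 150) / 2 ≈ 200.

≈ 200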